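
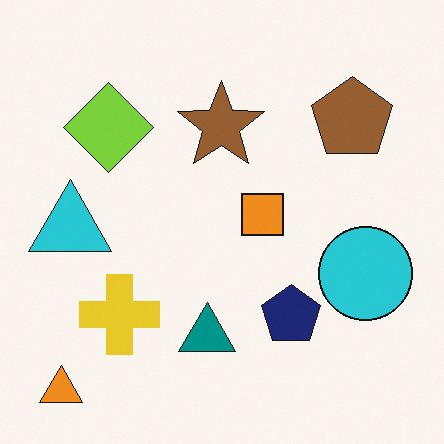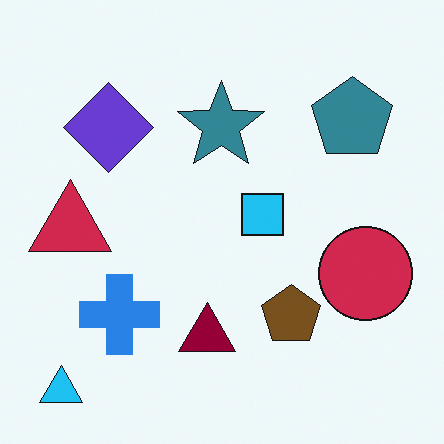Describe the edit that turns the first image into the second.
The image was hue-shifted by a large amount.

Every shape's color has rotated by the same amount around the hue wheel — a uniform hue shift.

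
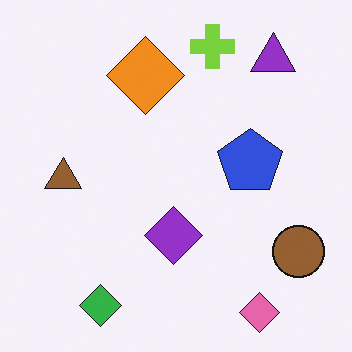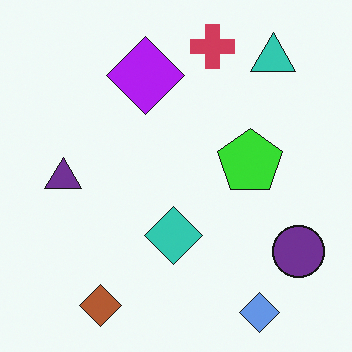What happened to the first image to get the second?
The image was hue-shifted by a large amount.

Every shape's color has rotated by the same amount around the hue wheel — a uniform hue shift.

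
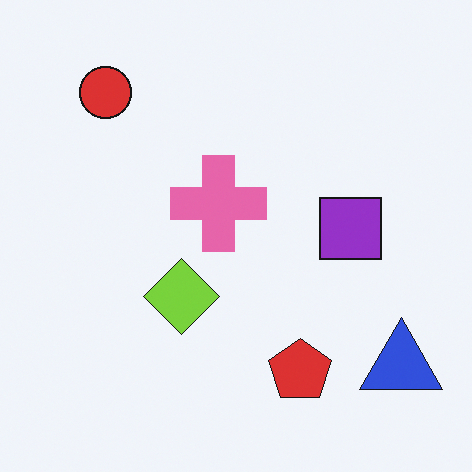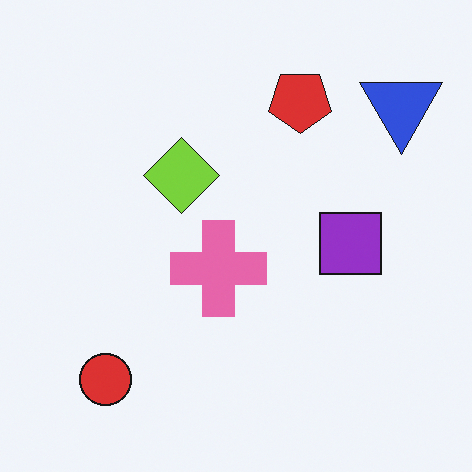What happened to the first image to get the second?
Flipped vertically (top ↔ bottom).

The red circle is in the top-left of the first image and the bottom-left of the second — shapes on opposite sides of the horizontal midline have swapped in a mirror flip.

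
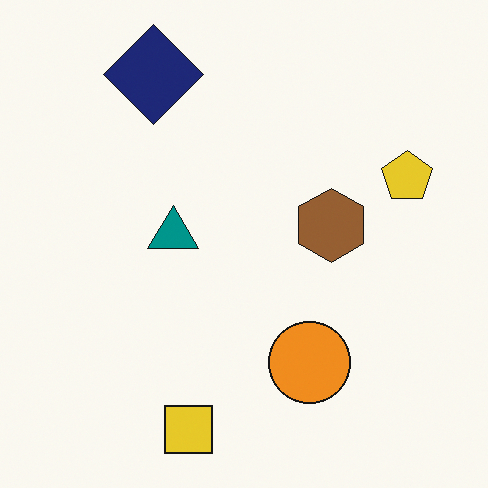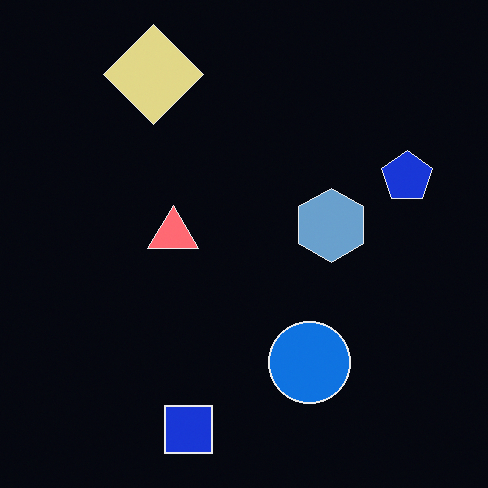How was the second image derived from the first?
The second image is the first color-inverted (negative).

The light background has become dark and every shape's color is its complement — a photographic negative.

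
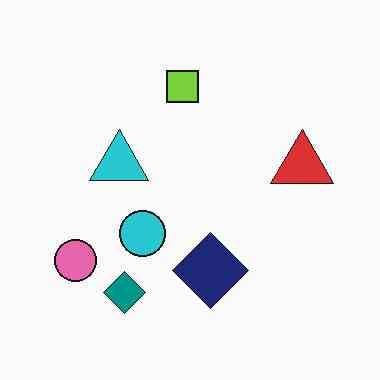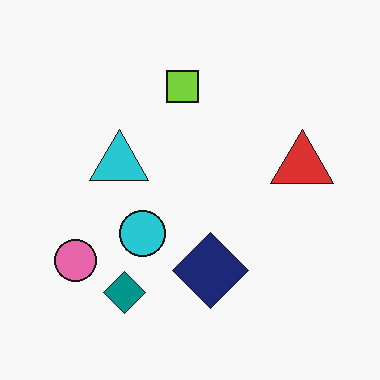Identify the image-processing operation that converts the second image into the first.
JPEG-compressed with visible artifacts.

Blocky 8×8 compression artifacts appear around shape edges and the flat background shows ringing — characteristic JPEG degradation.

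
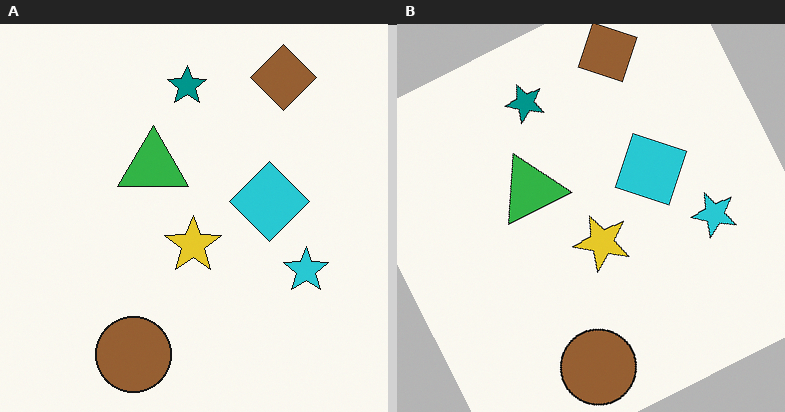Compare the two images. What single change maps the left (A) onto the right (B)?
Rotated counter-clockwise by a clearly visible amount.

Every shape is tilted by the same angle and the image corners show triangular fill wedges — a whole-image rotation by a non-right angle.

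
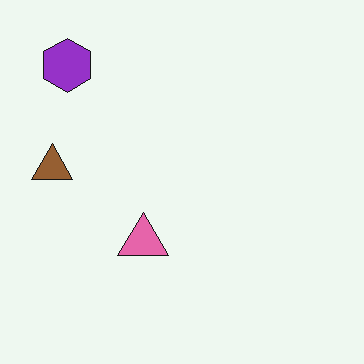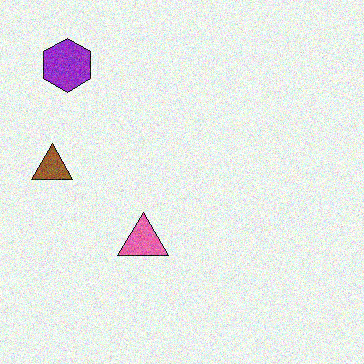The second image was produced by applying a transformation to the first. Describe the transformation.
This is the original image degraded with moderate additive noise.

Random speckle covers the whole image, including the flat background.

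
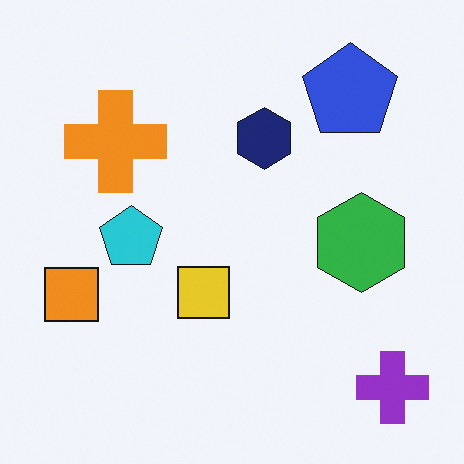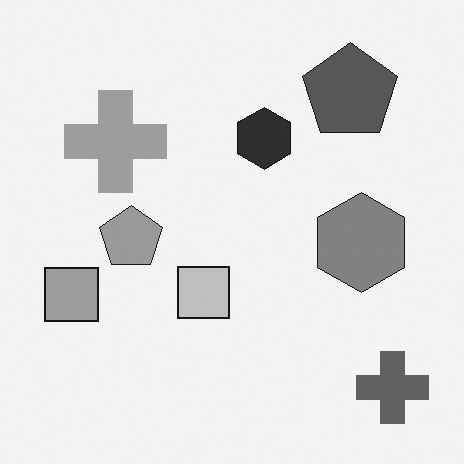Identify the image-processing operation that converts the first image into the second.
The image was converted to grayscale.

All color is removed — every shape is now a shade of grey.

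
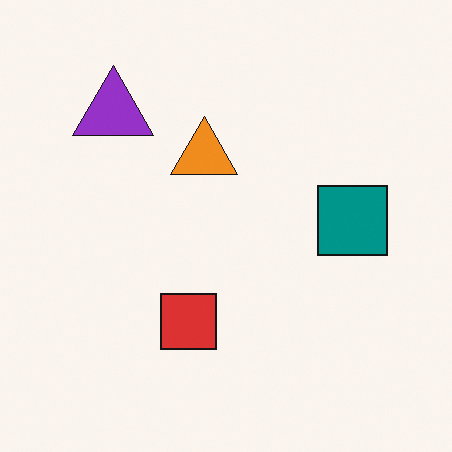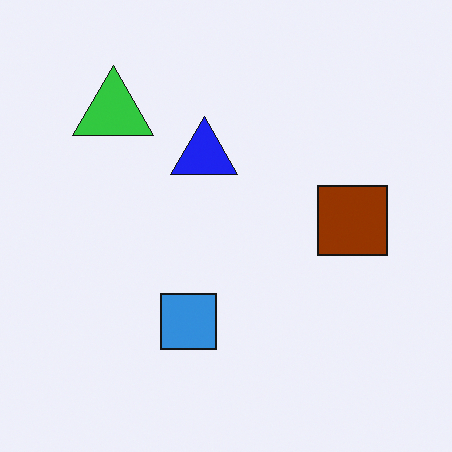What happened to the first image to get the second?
The transformation is: hue-shifted through roughly half the color wheel.

Every shape's color has rotated by the same amount around the hue wheel — a uniform hue shift.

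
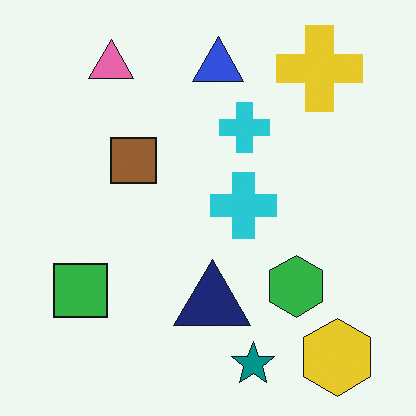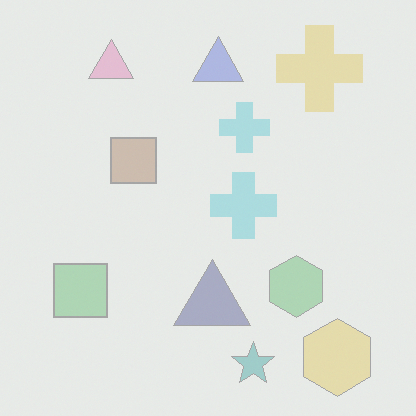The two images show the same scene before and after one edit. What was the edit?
Washed out (contrast reduced).

Tones are pushed toward mid-grey across the whole image — a global contrast change.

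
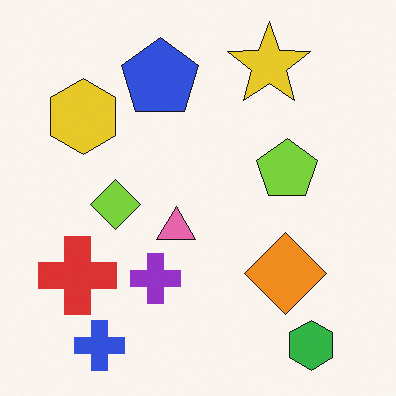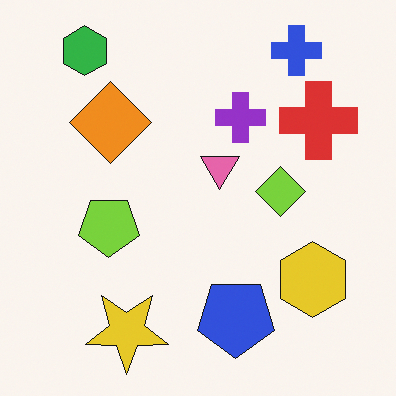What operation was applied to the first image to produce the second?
Rotated 180°.

The green hexagon sits in the bottom-right of the first image and the top-left of the second — consistent with a whole-image 180° rotation.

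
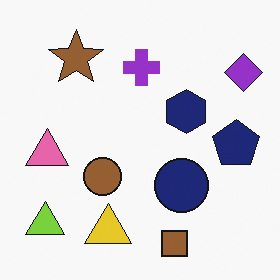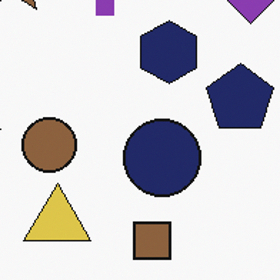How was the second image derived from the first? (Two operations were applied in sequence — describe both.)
Cropped to a modestly smaller region and rescaled, then slightly desaturated.

The visible shapes are larger and the field of view is narrower; shapes near the original edges may be partly or wholly outside the frame — a crop-and-rescale. All colors are more muted and greyish — a global saturation change.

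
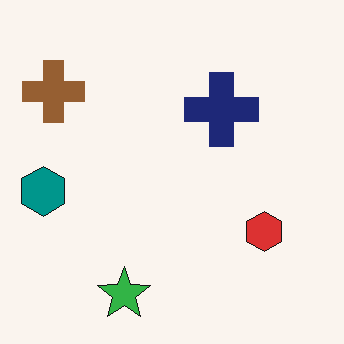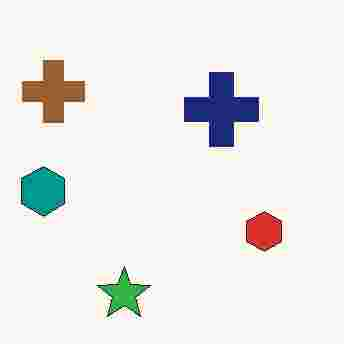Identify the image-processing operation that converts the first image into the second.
The image was degraded with heavy JPEG compression.

Blocky 8×8 compression artifacts appear around shape edges and the flat background shows ringing — characteristic JPEG degradation.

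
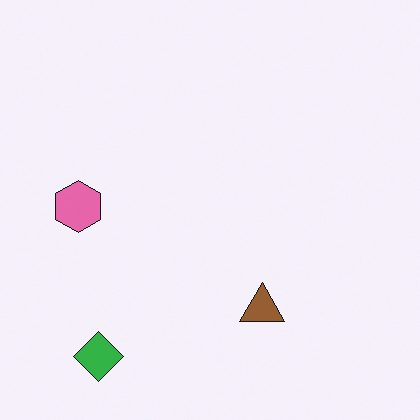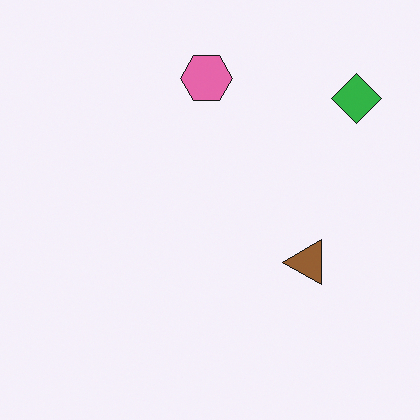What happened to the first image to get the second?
It was transposed (reflected across the top-left ↔ bottom-right diagonal).

Shapes have swapped their row and column positions — what was in the top-right is now in the bottom-left — a diagonal reflection.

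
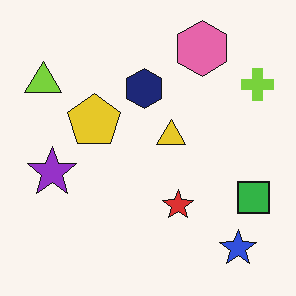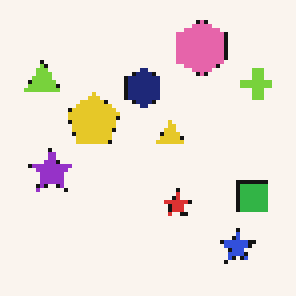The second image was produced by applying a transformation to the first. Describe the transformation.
The second image is the first mildly pixelated.

Shapes are reduced to large square blocks; fine edges and outlines are lost — a downscale-then-upscale (mosaic) effect.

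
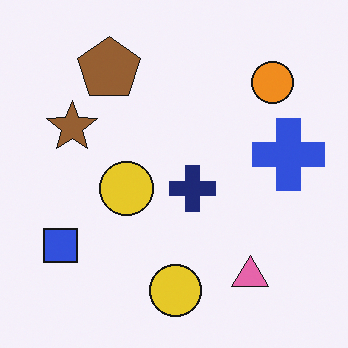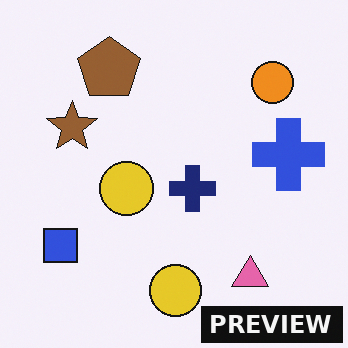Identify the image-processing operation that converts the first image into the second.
This is the original image watermarked with the text "PREVIEW" in the lower-right corner.

A dark label reading "PREVIEW" appears in the lower-right corner.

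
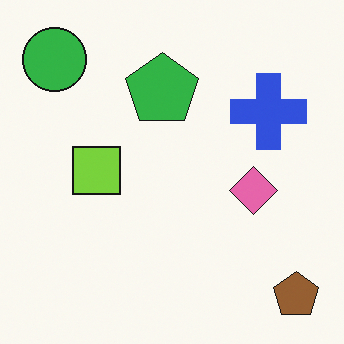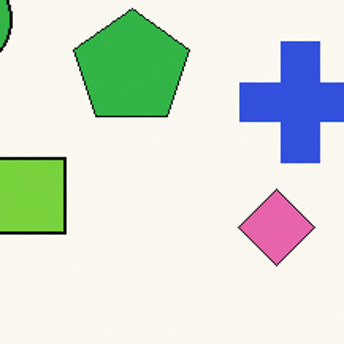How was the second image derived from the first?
It was cropped to a modestly smaller region and rescaled.

The visible shapes are larger and the field of view is narrower; shapes near the original edges may be partly or wholly outside the frame — a crop-and-rescale.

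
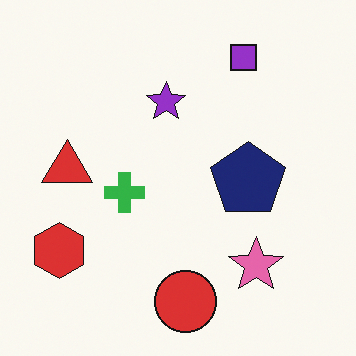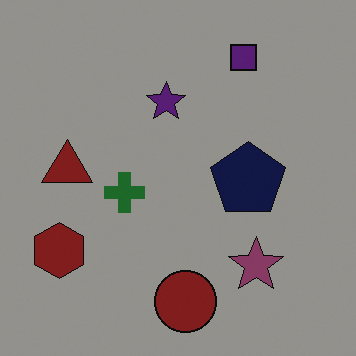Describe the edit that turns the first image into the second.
The second image is the first noticeably darkened.

Every pixel — background and shapes alike — is uniformly darkened.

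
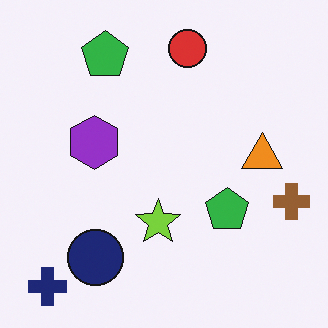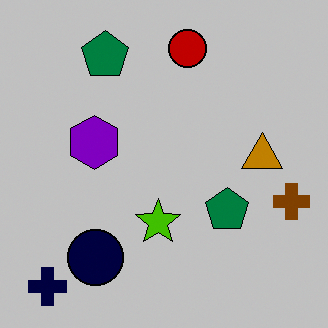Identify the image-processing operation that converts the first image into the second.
The second image is the first aggressively posterized.

Each flat color has snapped to a coarser quantized level — most visibly, the near-white background has dropped to a flat grey.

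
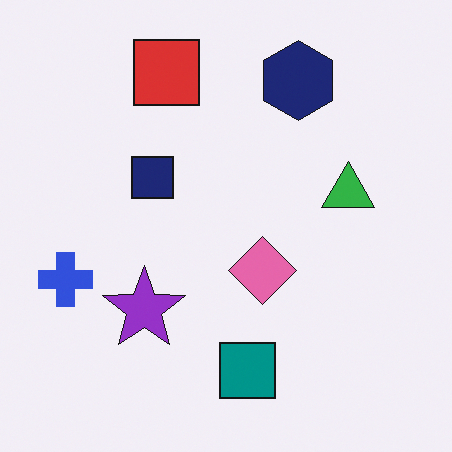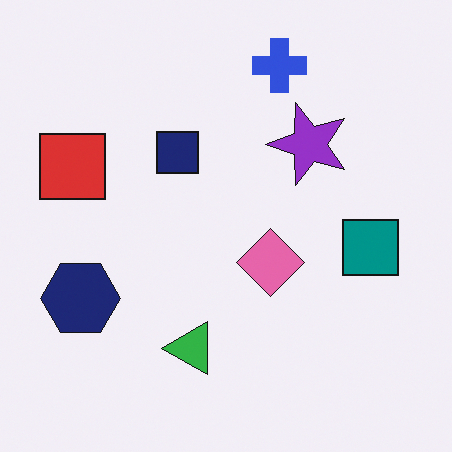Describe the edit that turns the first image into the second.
Transposed (reflected across the top-left ↔ bottom-right diagonal).

Shapes have swapped their row and column positions — what was in the top-right is now in the bottom-left — a diagonal reflection.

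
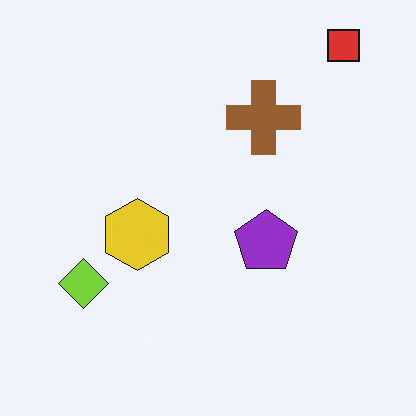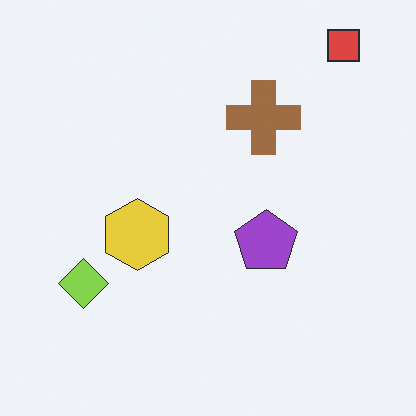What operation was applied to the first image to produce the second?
The transformation is: given slightly reduced contrast.

Tones are pushed toward mid-grey across the whole image — a global contrast change.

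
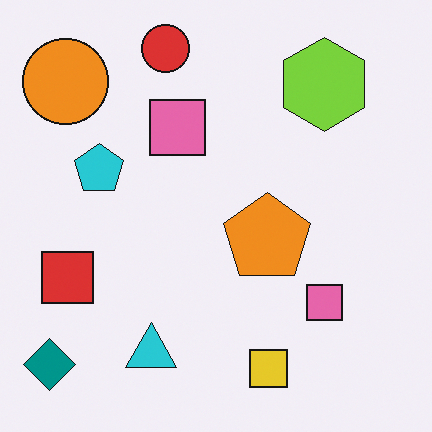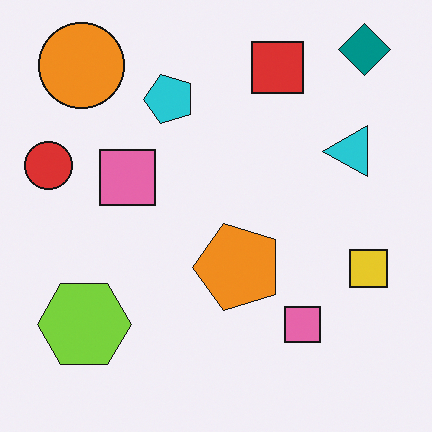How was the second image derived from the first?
The second image is the first transposed (reflected across the top-left ↔ bottom-right diagonal).

Shapes have swapped their row and column positions — what was in the top-right is now in the bottom-left — a diagonal reflection.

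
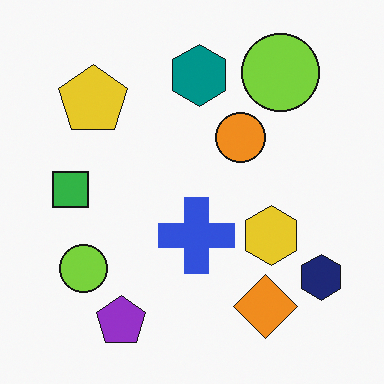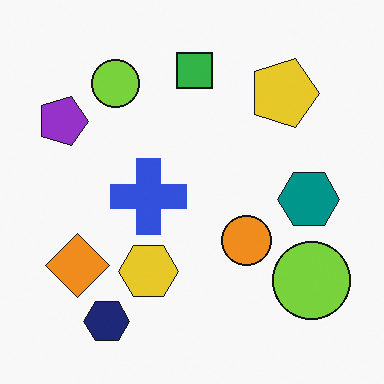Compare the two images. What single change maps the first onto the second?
The transformation is: rotated 90° clockwise.

The navy hexagon sits in the bottom-right of the first image and the bottom-left of the second — consistent with a whole-image 90° clockwise rotation.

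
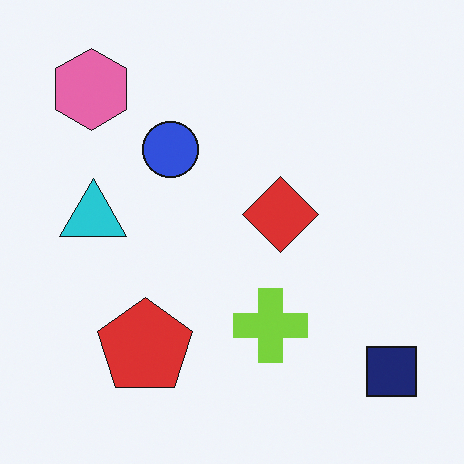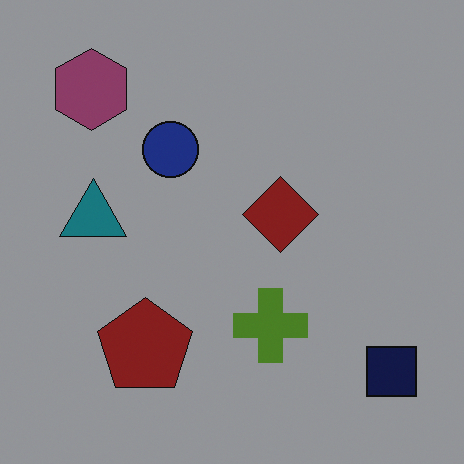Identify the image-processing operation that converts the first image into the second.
The image was darkened a lot.

Every pixel — background and shapes alike — is uniformly darkened.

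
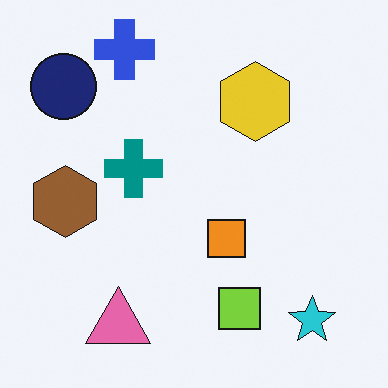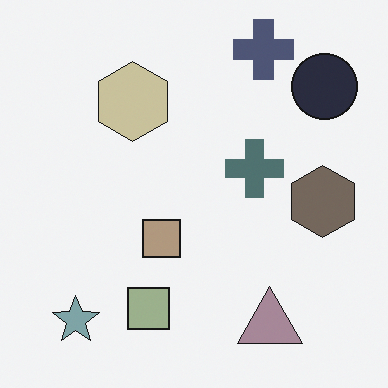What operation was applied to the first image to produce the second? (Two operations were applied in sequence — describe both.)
The second image is the first flipped horizontally (left ↔ right), then made much more muted (saturation change).

The navy circle is in the top-left of the first image and the top-right of the second — shapes on opposite sides of the vertical midline have swapped in a mirror flip. All colors are more muted and greyish — a global saturation change.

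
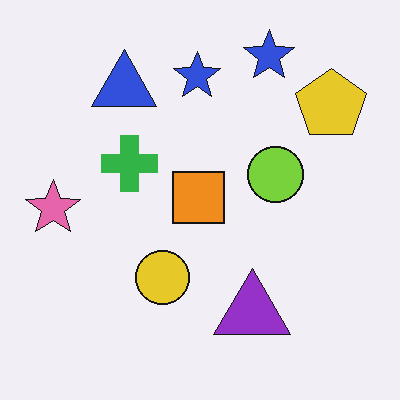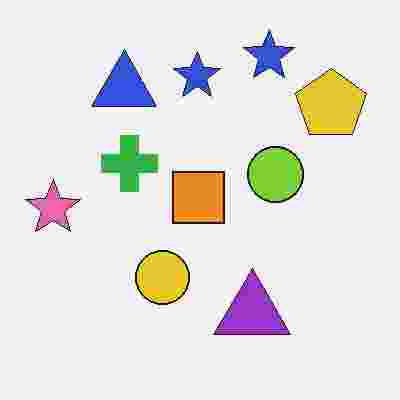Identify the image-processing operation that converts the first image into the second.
This is the original image degraded with heavy JPEG compression.

Blocky 8×8 compression artifacts appear around shape edges and the flat background shows ringing — characteristic JPEG degradation.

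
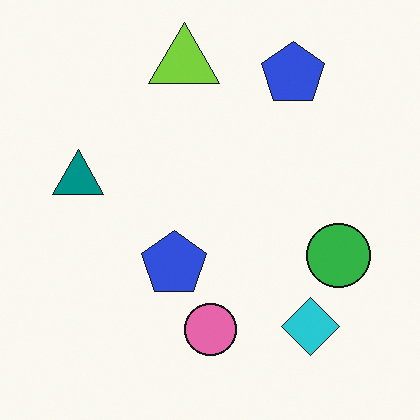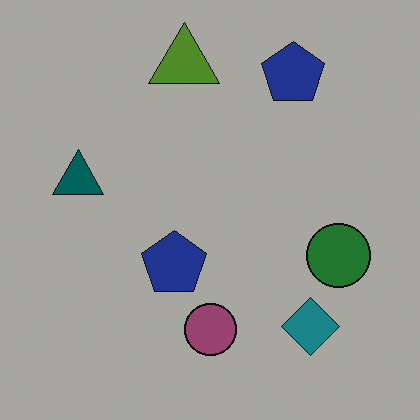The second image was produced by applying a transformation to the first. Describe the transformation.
The second image is the first substantially darkened.

Every pixel — background and shapes alike — is uniformly darkened.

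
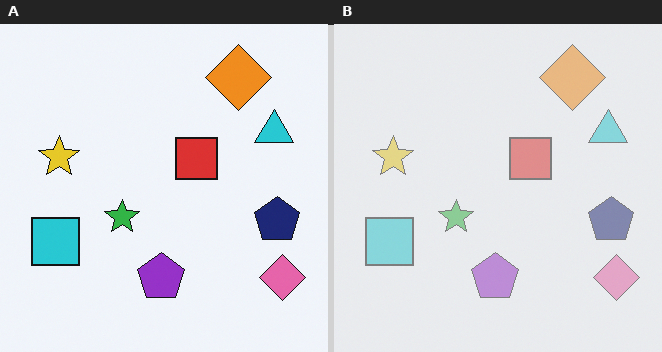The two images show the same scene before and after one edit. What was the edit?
The transformation is: washed out (contrast reduced).

Tones are pushed toward mid-grey across the whole image — a global contrast change.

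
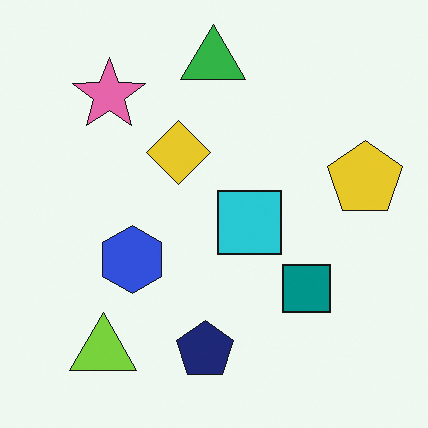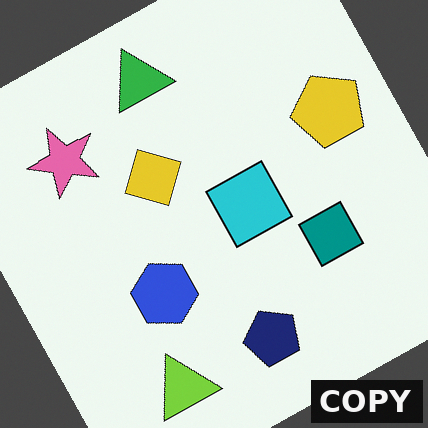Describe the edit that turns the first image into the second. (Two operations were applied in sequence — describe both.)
The transformation is: rotated counter-clockwise by a clearly visible amount, then watermarked with the text "COPY" in the lower-right corner.

Every shape is tilted by the same angle and the image corners show triangular fill wedges — a whole-image rotation by a non-right angle. A dark label reading "COPY" appears in the lower-right corner.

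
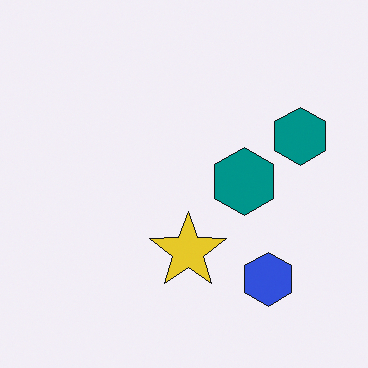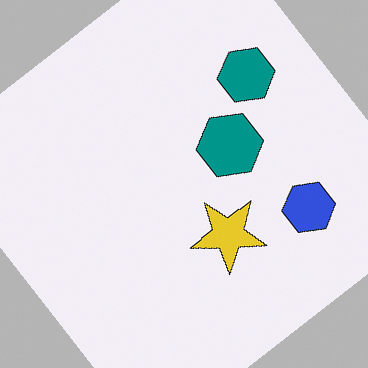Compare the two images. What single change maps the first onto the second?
Rotated counter-clockwise by a large amount — several tens of degrees.

Every shape is tilted by the same angle and the image corners show triangular fill wedges — a whole-image rotation by a non-right angle.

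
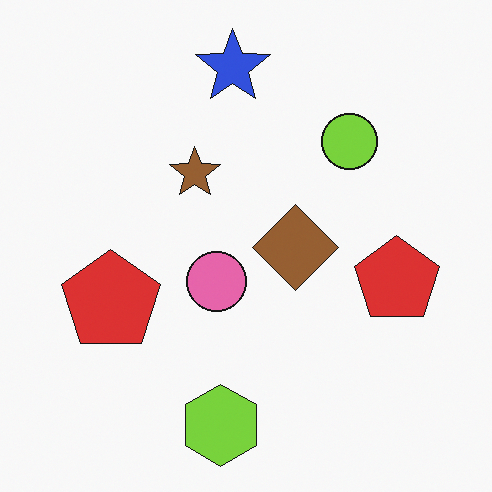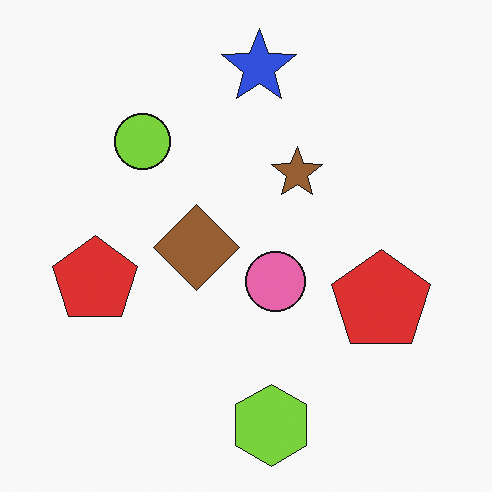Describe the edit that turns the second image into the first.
This is the original image flipped horizontally (left ↔ right).

The lime circle is in the top-left of the second image and the top-right of the first — shapes on opposite sides of the vertical midline have swapped in a mirror flip.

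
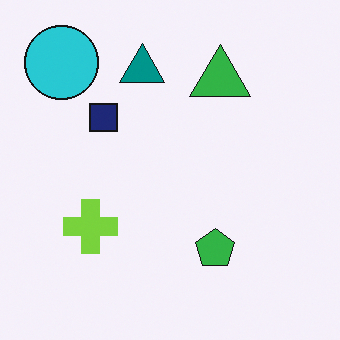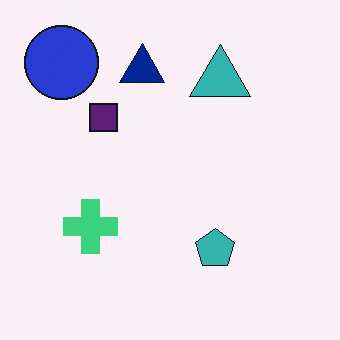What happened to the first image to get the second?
Hue-shifted slightly.

Every shape's color has rotated by the same amount around the hue wheel — a uniform hue shift.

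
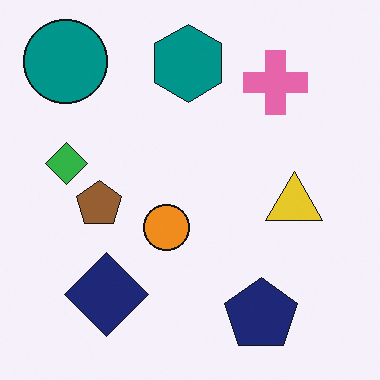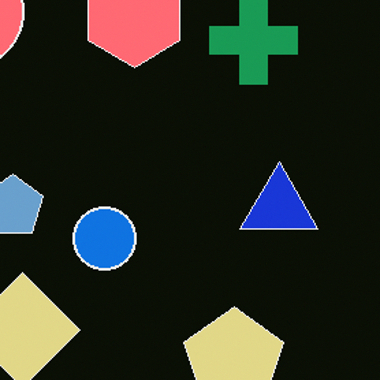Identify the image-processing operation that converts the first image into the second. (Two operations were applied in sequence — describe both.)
This is the original image cropped slightly and scaled back up, then color-inverted (negative).

The visible shapes are larger and the field of view is narrower; shapes near the original edges may be partly or wholly outside the frame — a crop-and-rescale. The light background has become dark and every shape's color is its complement — a photographic negative.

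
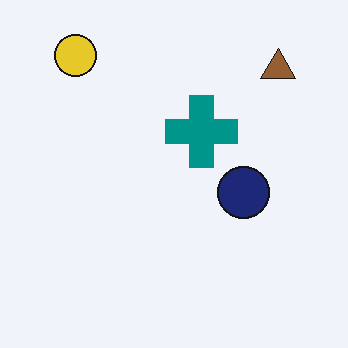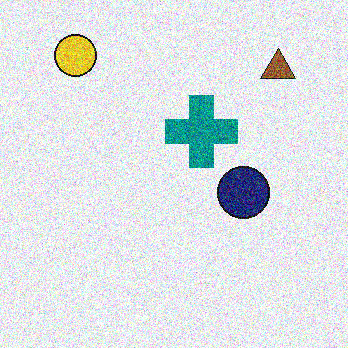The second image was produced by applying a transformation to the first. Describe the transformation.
This is the original image degraded with heavy additive noise.

Random speckle covers the whole image, including the flat background.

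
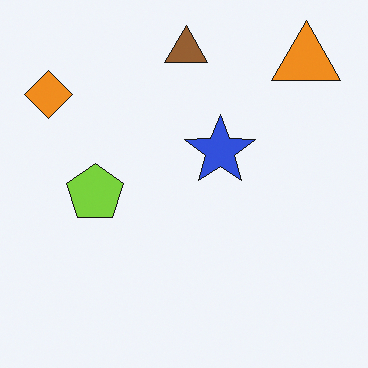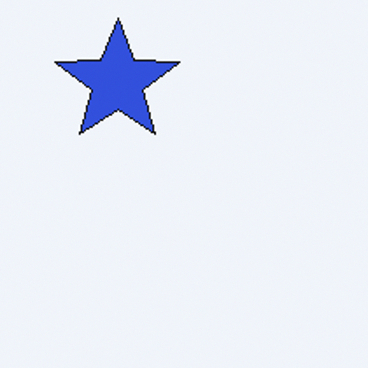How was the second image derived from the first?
The image was cropped tightly and scaled back up.

The visible shapes are larger and the field of view is narrower; shapes near the original edges may be partly or wholly outside the frame — a crop-and-rescale.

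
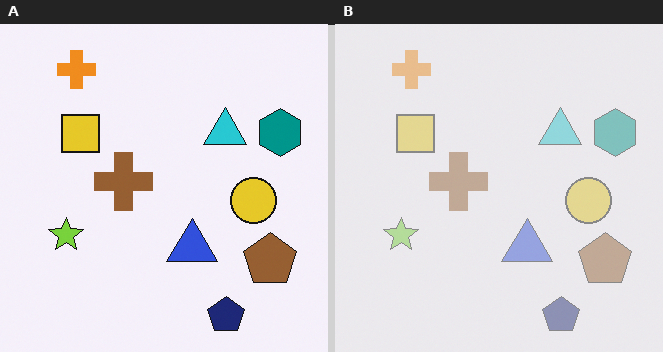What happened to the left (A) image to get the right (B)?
The image was given much lower contrast.

Tones are pushed toward mid-grey across the whole image — a global contrast change.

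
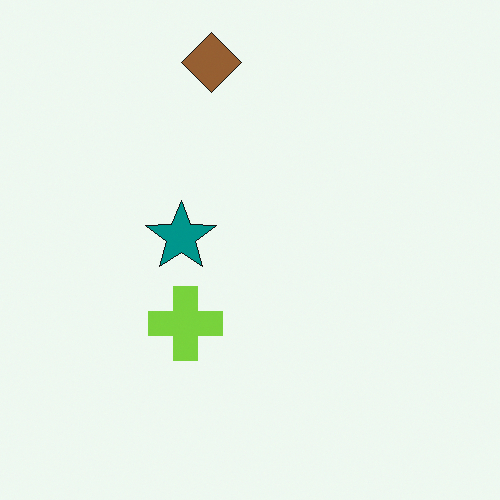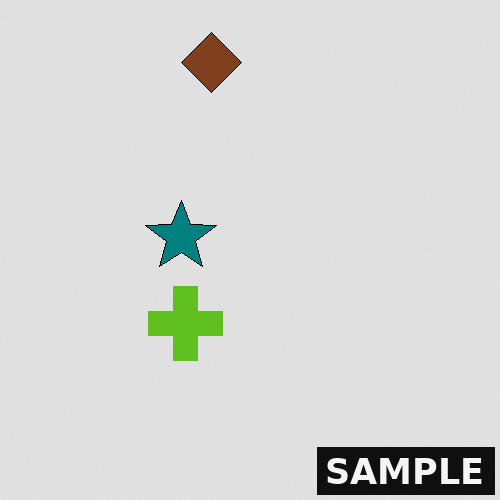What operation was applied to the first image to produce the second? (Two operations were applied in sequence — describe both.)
This is the original image posterized to a reduced palette, then watermarked with the text "SAMPLE" in the lower-right corner.

Each flat color has snapped to a coarser quantized level — most visibly, the near-white background has dropped to a flat grey. A dark label reading "SAMPLE" appears in the lower-right corner.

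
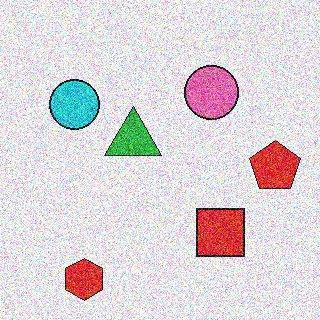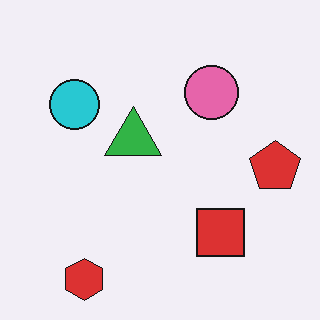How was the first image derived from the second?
Degraded with a thick layer of grain.

Random speckle covers the whole image, including the flat background.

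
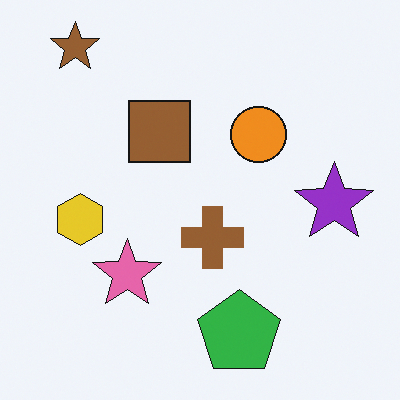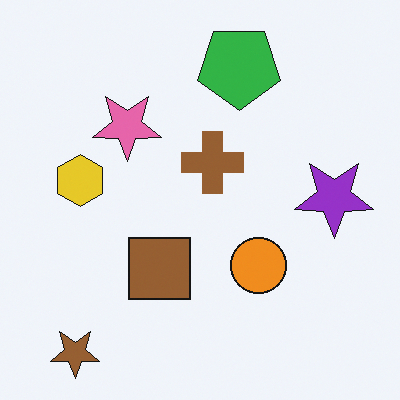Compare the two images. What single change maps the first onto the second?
The second image is the first flipped vertically (top ↔ bottom).

The brown star is in the top-left of the first image and the bottom-left of the second — shapes on opposite sides of the horizontal midline have swapped in a mirror flip.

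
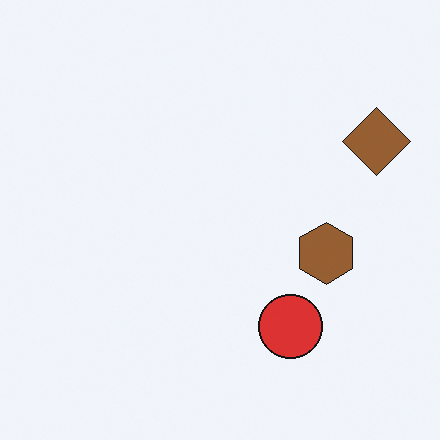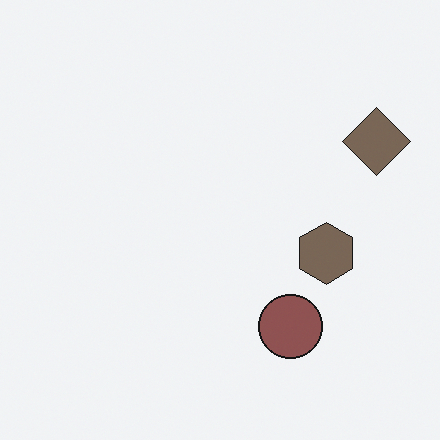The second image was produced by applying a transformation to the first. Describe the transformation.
The transformation is: made much more muted (saturation change).

All colors are more muted and greyish — a global saturation change.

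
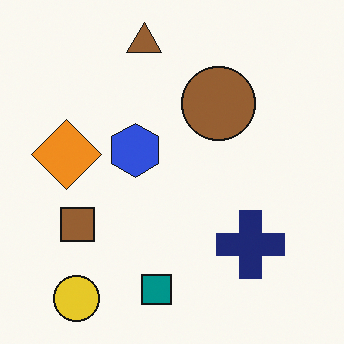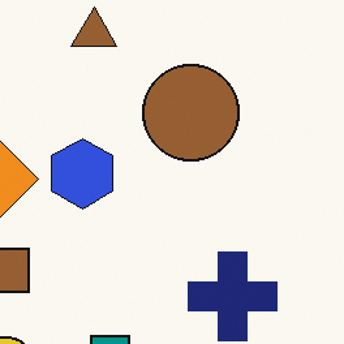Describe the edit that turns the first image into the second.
This is the original image cropped to a modestly smaller region and rescaled.

The visible shapes are larger and the field of view is narrower; shapes near the original edges may be partly or wholly outside the frame — a crop-and-rescale.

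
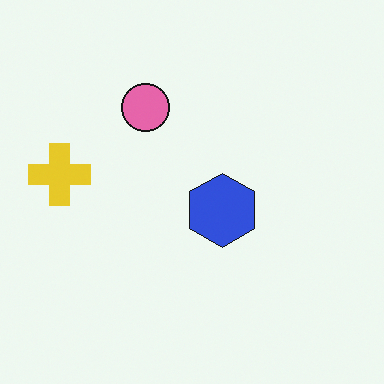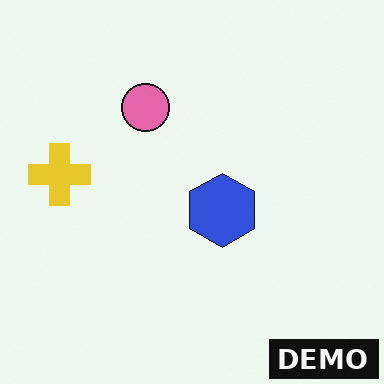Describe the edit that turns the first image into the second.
The second image is the first watermarked with the text "DEMO" in the lower-right corner.

A dark label reading "DEMO" appears in the lower-right corner.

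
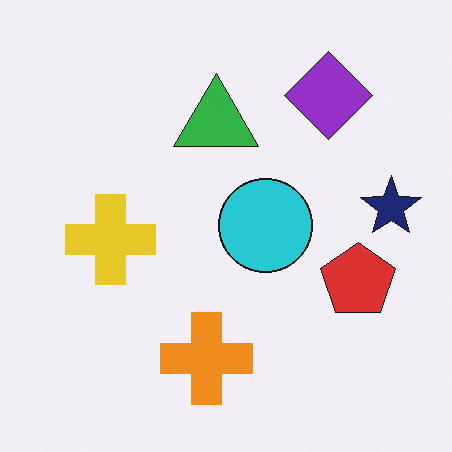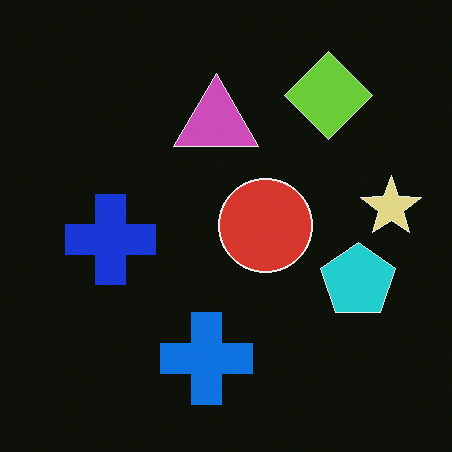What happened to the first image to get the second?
This is the original image color-inverted (negative).

The light background has become dark and every shape's color is its complement — a photographic negative.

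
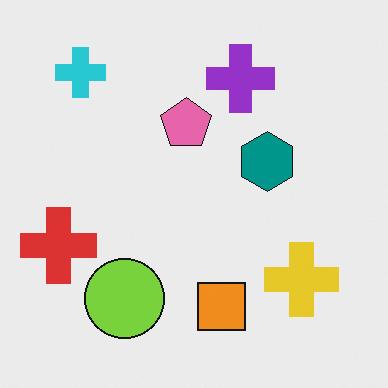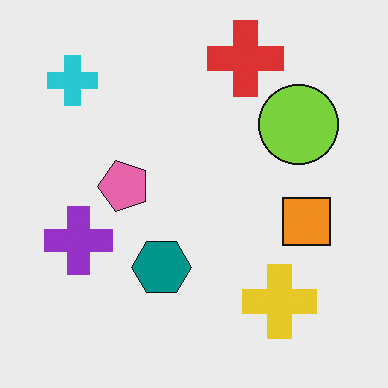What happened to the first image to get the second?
It was transposed (reflected across the top-left ↔ bottom-right diagonal).

Shapes have swapped their row and column positions — what was in the top-right is now in the bottom-left — a diagonal reflection.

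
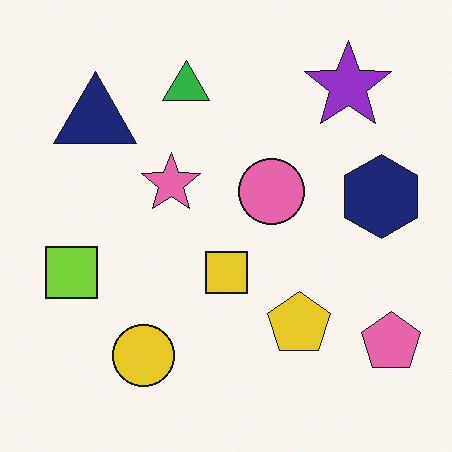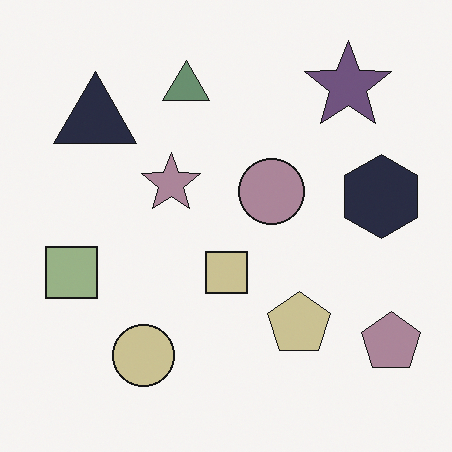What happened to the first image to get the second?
The image was heavily desaturated.

All colors are more muted and greyish — a global saturation change.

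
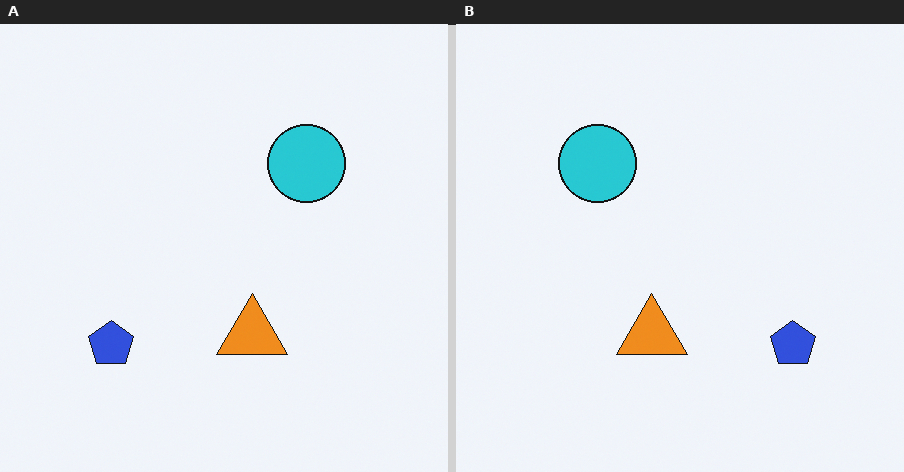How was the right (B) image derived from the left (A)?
It was flipped horizontally (left ↔ right).

The blue pentagon is in the bottom-left of the left (A) image and the bottom-right of the right (B) — shapes on opposite sides of the vertical midline have swapped in a mirror flip.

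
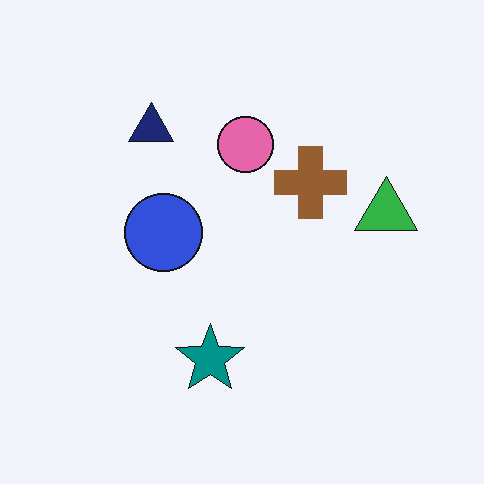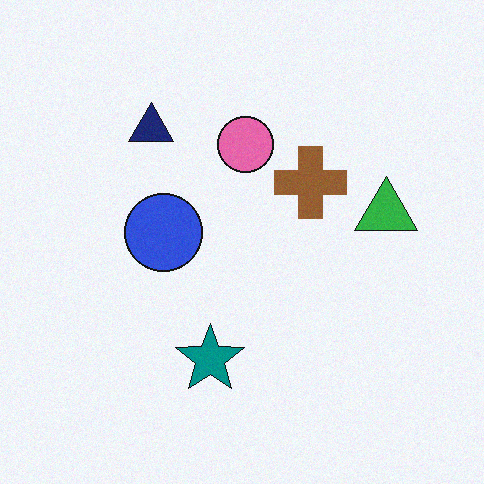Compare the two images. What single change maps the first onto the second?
Degraded with light additive noise.

Random speckle covers the whole image, including the flat background.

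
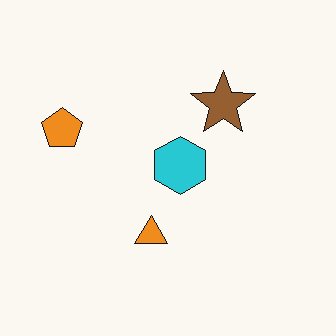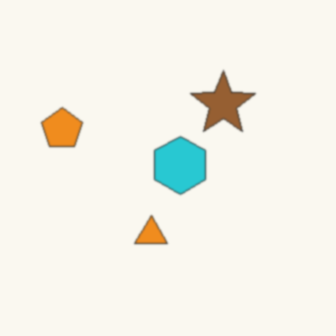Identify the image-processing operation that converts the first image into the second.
This is the original image lightly blurred.

Shape edges and outlines are uniformly softened across the whole image.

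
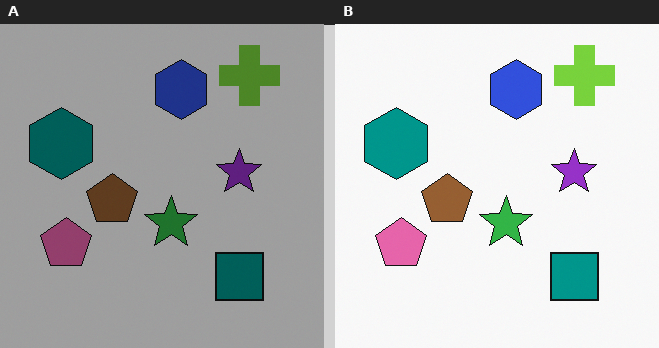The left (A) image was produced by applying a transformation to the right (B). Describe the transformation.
The image was noticeably darkened.

Every pixel — background and shapes alike — is uniformly darkened.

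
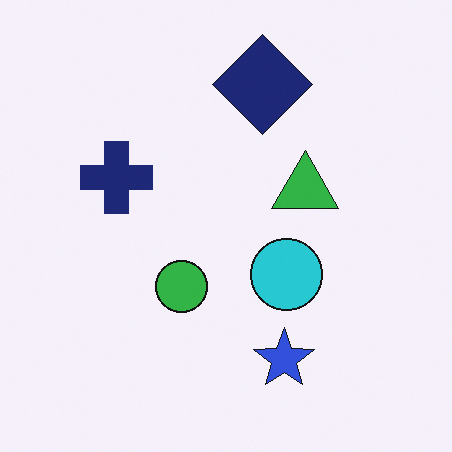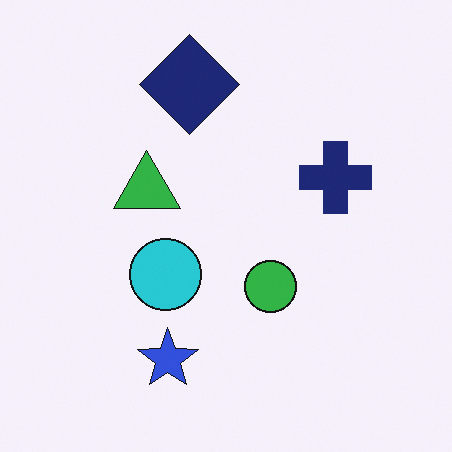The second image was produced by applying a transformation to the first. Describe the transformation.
The transformation is: flipped horizontally (left ↔ right).

The navy cross is in the left of the first image and the right of the second — shapes on opposite sides of the vertical midline have swapped in a mirror flip.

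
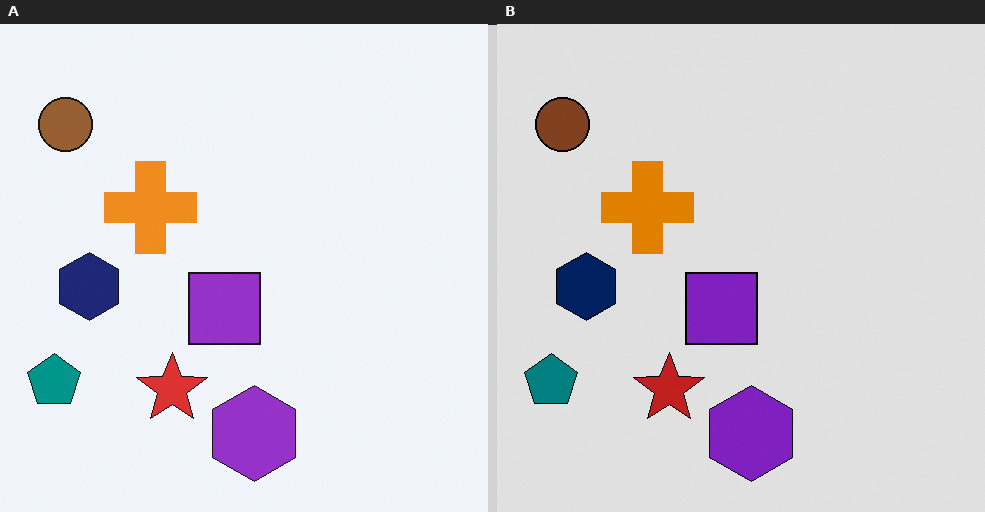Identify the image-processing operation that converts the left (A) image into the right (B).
It was posterized to a reduced palette.

Each flat color has snapped to a coarser quantized level — most visibly, the near-white background has dropped to a flat grey.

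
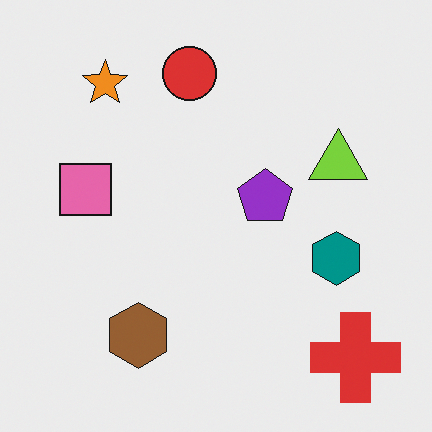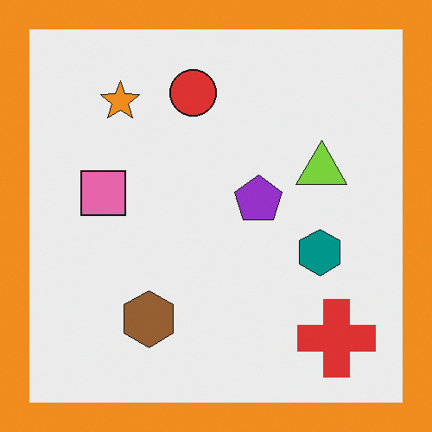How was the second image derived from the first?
It was framed with a orange border.

A solid orange frame runs around the edge of the second image, with the content slightly shrunk inside it.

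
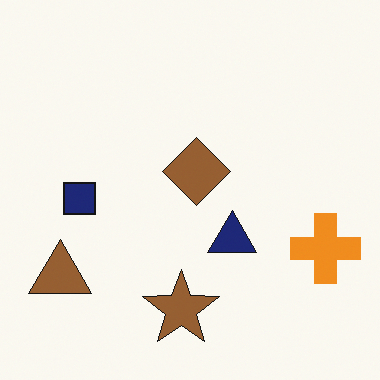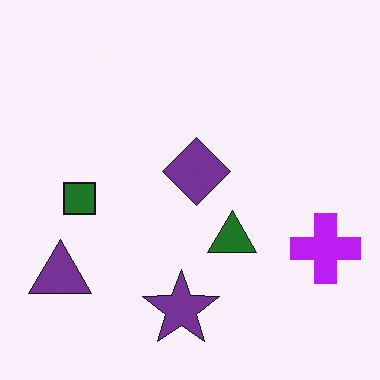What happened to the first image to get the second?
This is the original image hue-shifted by a large amount.

Every shape's color has rotated by the same amount around the hue wheel — a uniform hue shift.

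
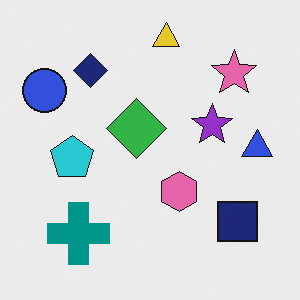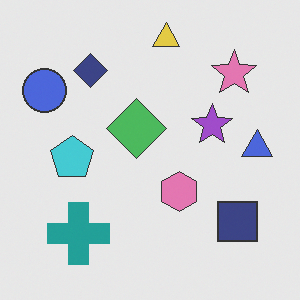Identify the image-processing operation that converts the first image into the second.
This is the original image given slightly reduced contrast.

Tones are pushed toward mid-grey across the whole image — a global contrast change.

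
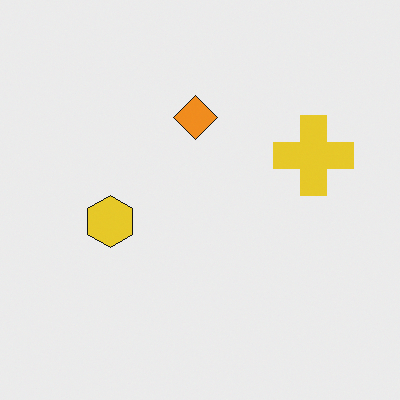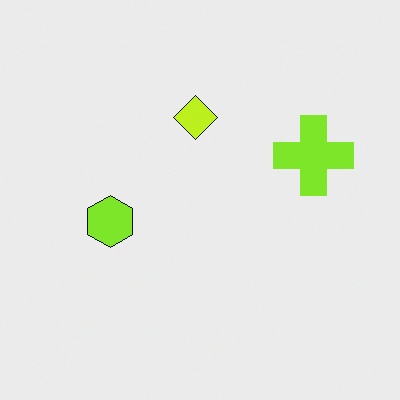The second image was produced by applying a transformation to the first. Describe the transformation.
It was hue-shifted by a small amount.

Every shape's color has rotated by the same amount around the hue wheel — a uniform hue shift.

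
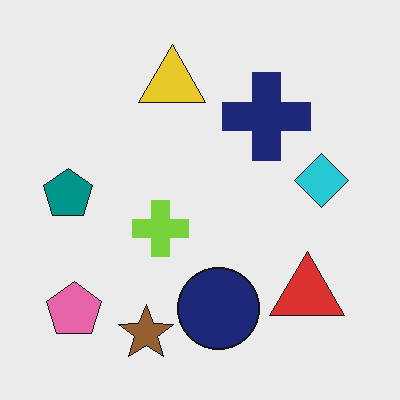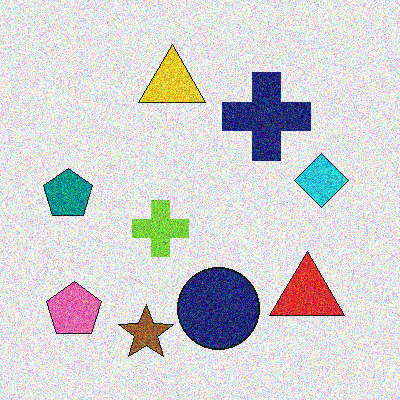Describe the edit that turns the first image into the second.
Degraded with heavy additive noise.

Random speckle covers the whole image, including the flat background.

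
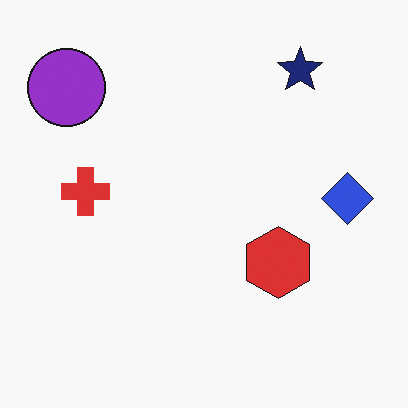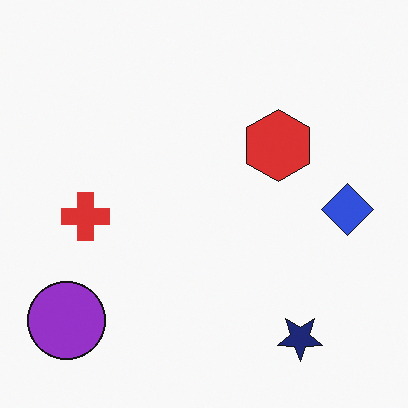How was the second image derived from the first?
The second image is the first flipped vertically (top ↔ bottom).

The navy star is in the top-right of the first image and the bottom-right of the second — shapes on opposite sides of the horizontal midline have swapped in a mirror flip.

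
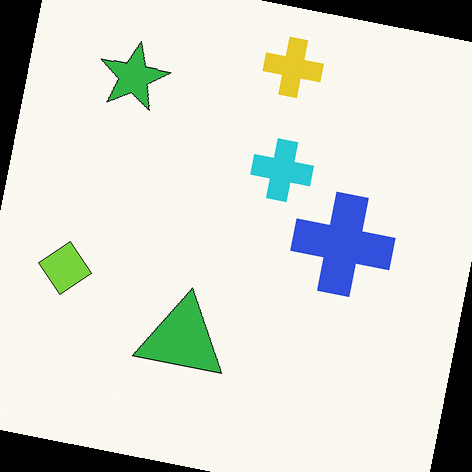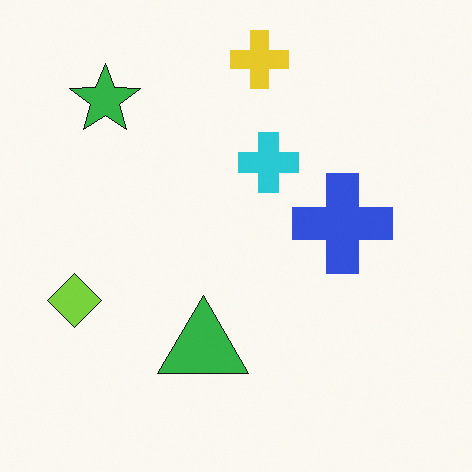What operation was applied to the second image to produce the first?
Rotated clockwise by a few degrees.

Every shape is tilted by the same angle and the image corners show triangular fill wedges — a whole-image rotation by a non-right angle.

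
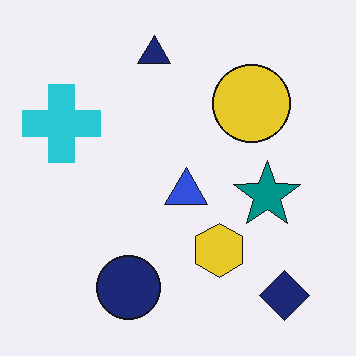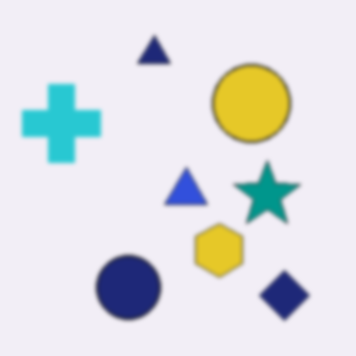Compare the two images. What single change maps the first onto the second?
Given a subtle gaussian blur.

Shape edges and outlines are uniformly softened across the whole image.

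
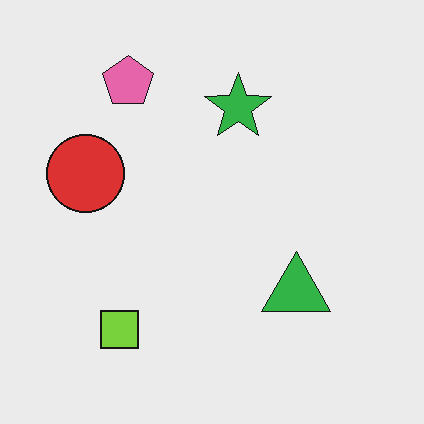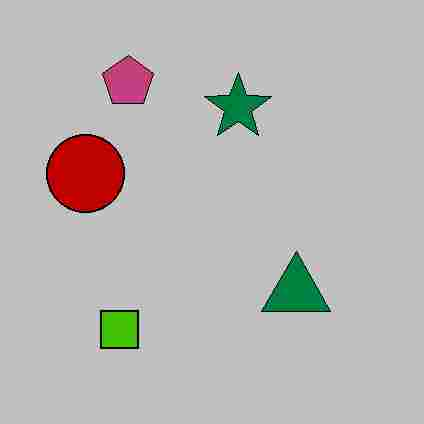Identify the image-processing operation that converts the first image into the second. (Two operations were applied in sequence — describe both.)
It was heavily posterized to just a handful of flat colors, then heavily JPEG-compressed with obvious blocking artifacts.

Each flat color has snapped to a coarser quantized level — most visibly, the near-white background has dropped to a flat grey. Blocky 8×8 compression artifacts appear around shape edges and the flat background shows ringing — characteristic JPEG degradation.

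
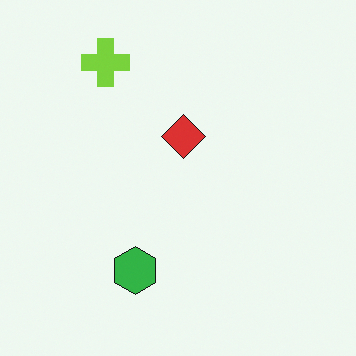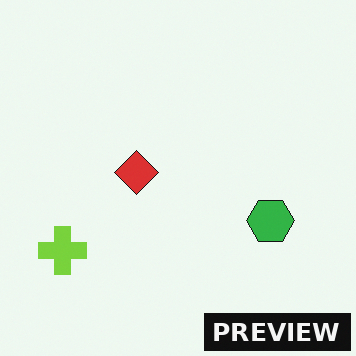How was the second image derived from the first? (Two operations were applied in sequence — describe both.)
The second image is the first rotated 90° counter-clockwise, then watermarked with the text "PREVIEW" in the lower-right corner.

The lime cross sits in the top-left of the first image and the bottom-left of the second — consistent with a whole-image 90° counter-clockwise rotation. A dark label reading "PREVIEW" appears in the lower-right corner.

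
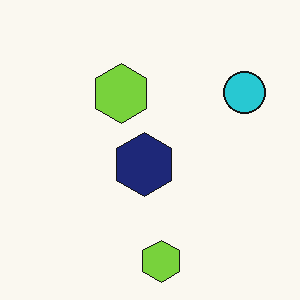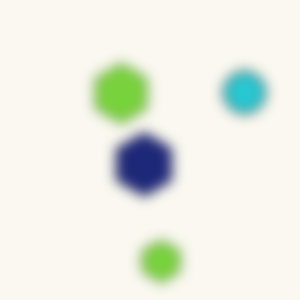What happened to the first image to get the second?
This is the original image heavily blurred.

Shape edges and outlines are uniformly softened across the whole image.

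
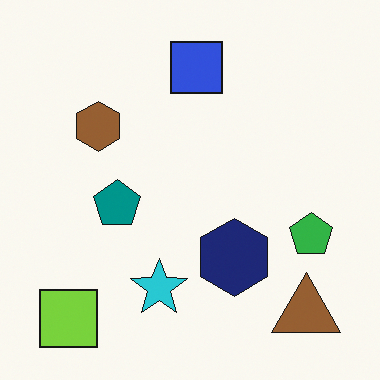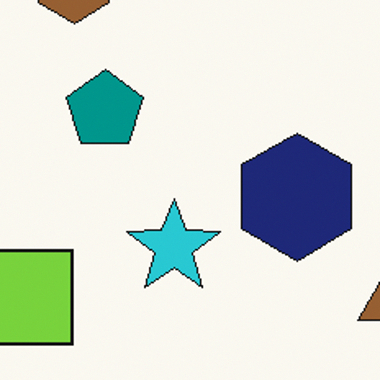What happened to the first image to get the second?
The second image is the first cropped tightly and scaled back up.

The visible shapes are larger and the field of view is narrower; shapes near the original edges may be partly or wholly outside the frame — a crop-and-rescale.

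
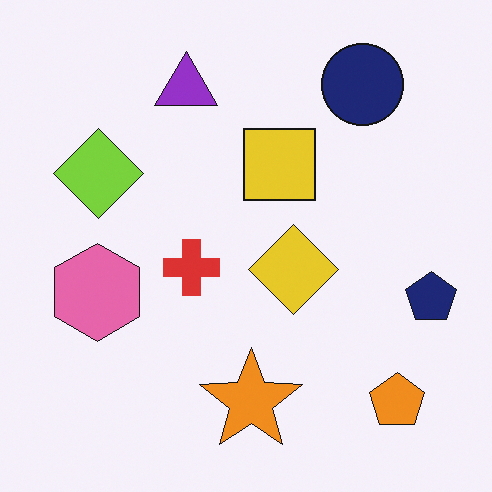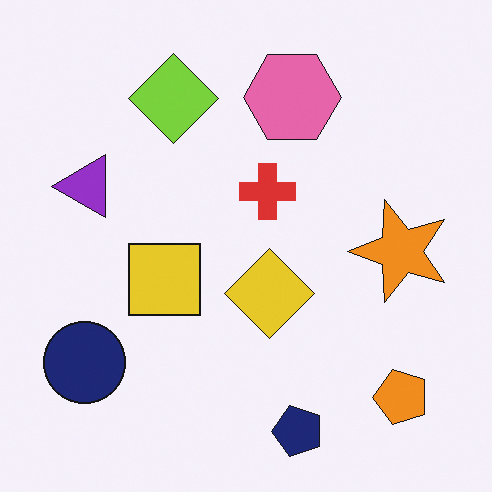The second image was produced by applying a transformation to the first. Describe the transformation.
The second image is the first transposed (reflected across the top-left ↔ bottom-right diagonal).

Shapes have swapped their row and column positions — what was in the top-right is now in the bottom-left — a diagonal reflection.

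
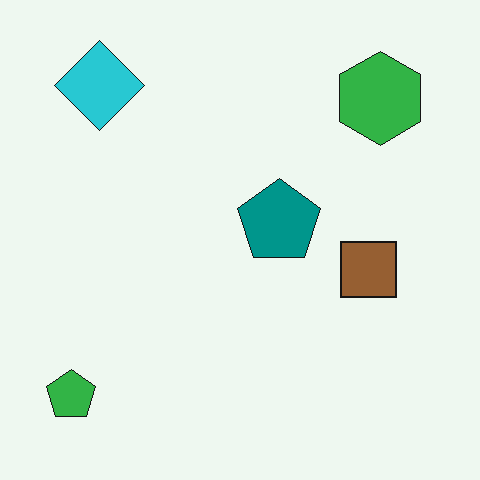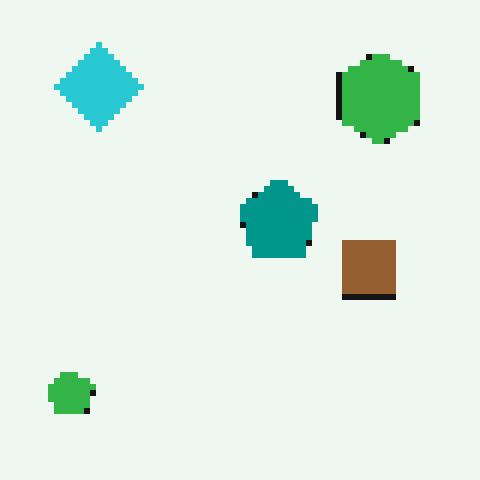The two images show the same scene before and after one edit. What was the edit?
The second image is the first moderately pixelated.

Shapes are reduced to large square blocks; fine edges and outlines are lost — a downscale-then-upscale (mosaic) effect.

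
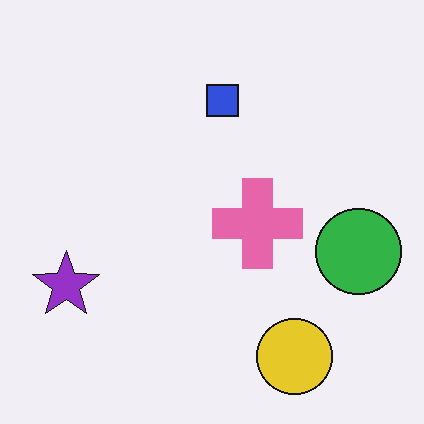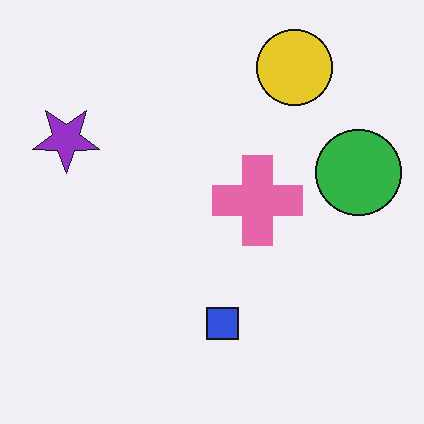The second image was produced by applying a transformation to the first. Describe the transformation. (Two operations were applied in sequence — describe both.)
The transformation is: given moderate JPEG compression, then flipped vertically (top ↔ bottom).

Blocky 8×8 compression artifacts appear around shape edges and the flat background shows ringing — characteristic JPEG degradation. The yellow circle is in the bottom-right of the first image and the top-right of the second — shapes on opposite sides of the horizontal midline have swapped in a mirror flip.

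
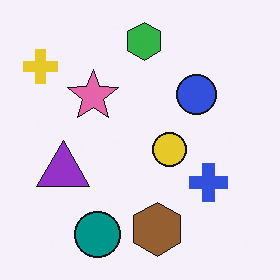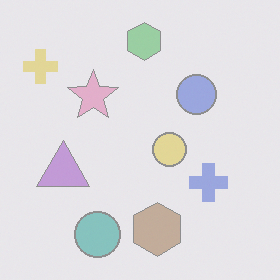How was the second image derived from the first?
This is the original image washed out (contrast reduced).

Tones are pushed toward mid-grey across the whole image — a global contrast change.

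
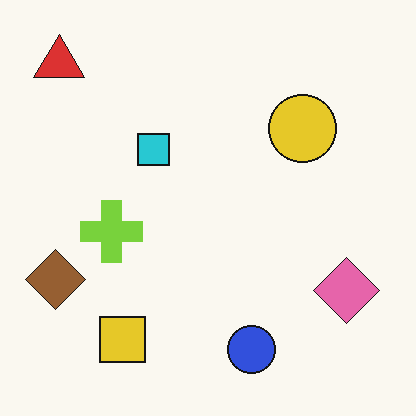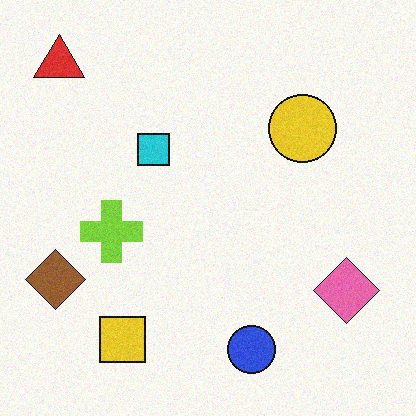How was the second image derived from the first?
Degraded with subtle gaussian noise.

Random speckle covers the whole image, including the flat background.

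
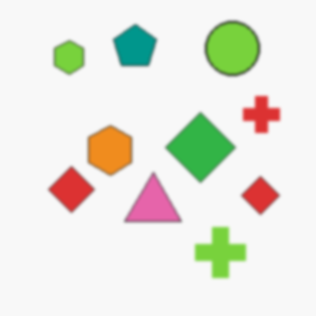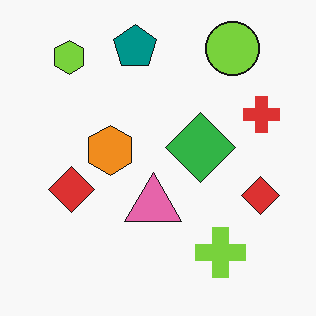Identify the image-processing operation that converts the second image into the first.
The transformation is: given a subtle gaussian blur.

Shape edges and outlines are uniformly softened across the whole image.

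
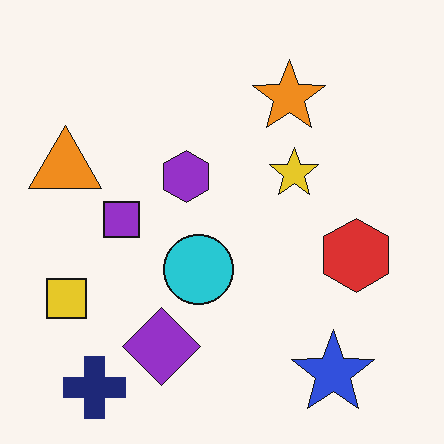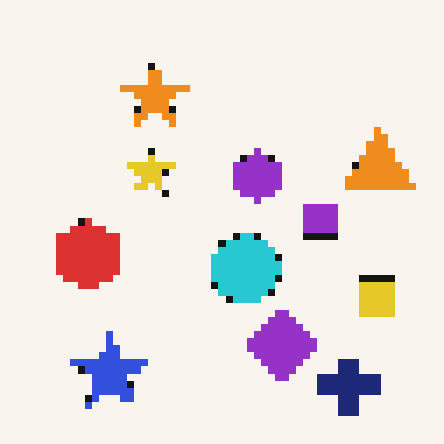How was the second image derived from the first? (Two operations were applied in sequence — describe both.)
Moderately pixelated, then flipped horizontally (left ↔ right).

Shapes are reduced to large square blocks; fine edges and outlines are lost — a downscale-then-upscale (mosaic) effect. The orange triangle is in the left of the first image and the right of the second — shapes on opposite sides of the vertical midline have swapped in a mirror flip.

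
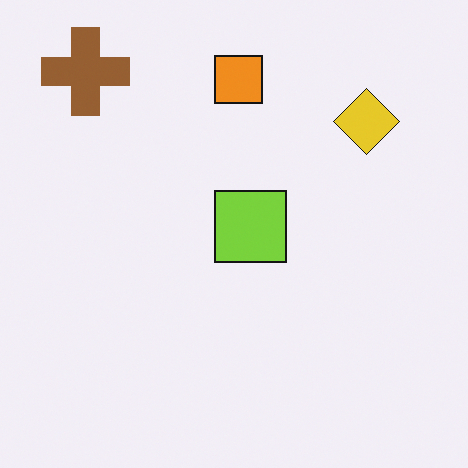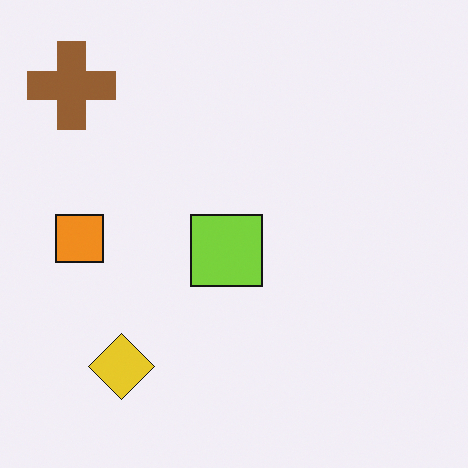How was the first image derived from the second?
The transformation is: transposed (reflected across the top-left ↔ bottom-right diagonal).

Shapes have swapped their row and column positions — what was in the top-right is now in the bottom-left — a diagonal reflection.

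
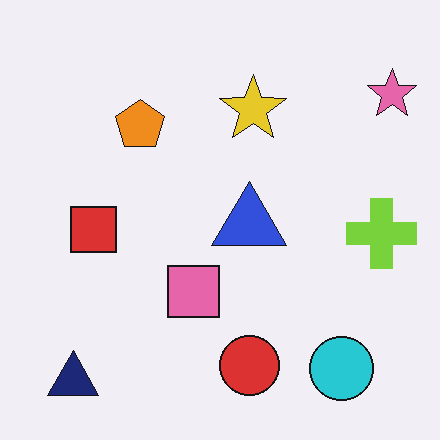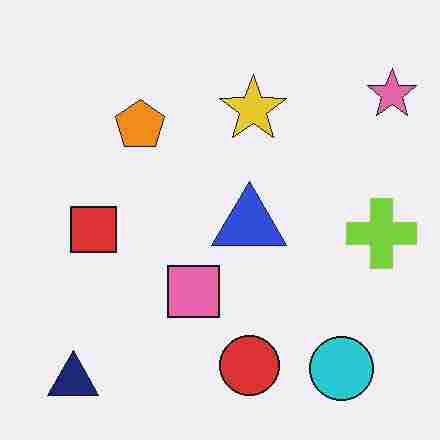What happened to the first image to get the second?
Degraded with heavy JPEG compression.

Blocky 8×8 compression artifacts appear around shape edges and the flat background shows ringing — characteristic JPEG degradation.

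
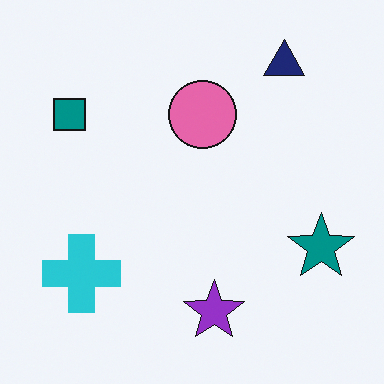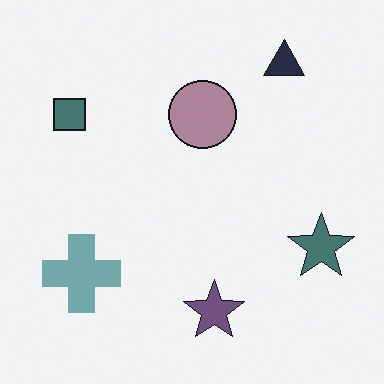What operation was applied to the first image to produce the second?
It was heavily desaturated.

All colors are more muted and greyish — a global saturation change.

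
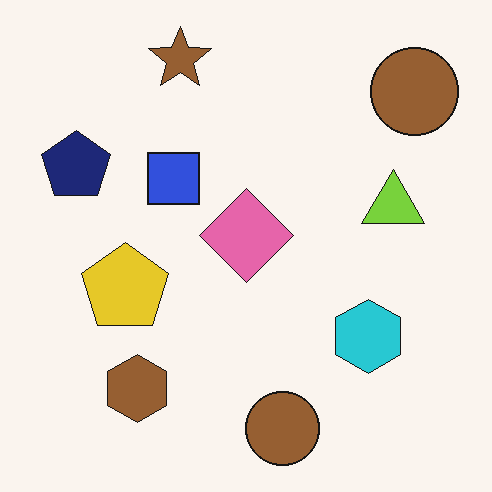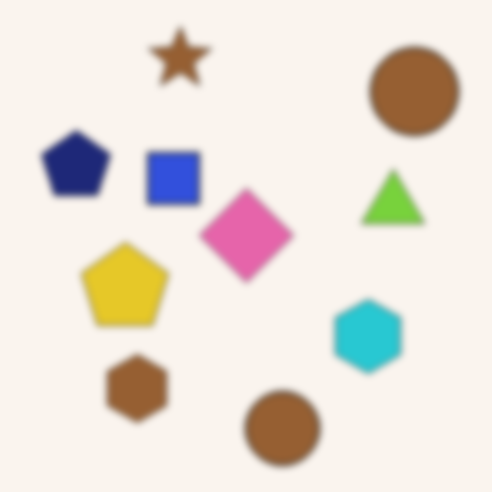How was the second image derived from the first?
The transformation is: noticeably gaussian-blurred.

Shape edges and outlines are uniformly softened across the whole image.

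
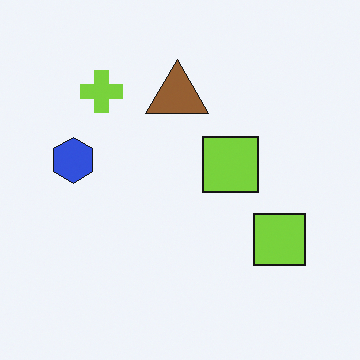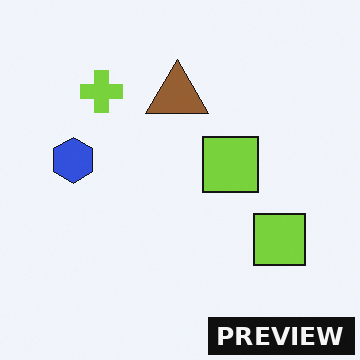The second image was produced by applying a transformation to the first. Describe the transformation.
This is the original image watermarked with the text "PREVIEW" in the lower-right corner.

A dark label reading "PREVIEW" appears in the lower-right corner.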